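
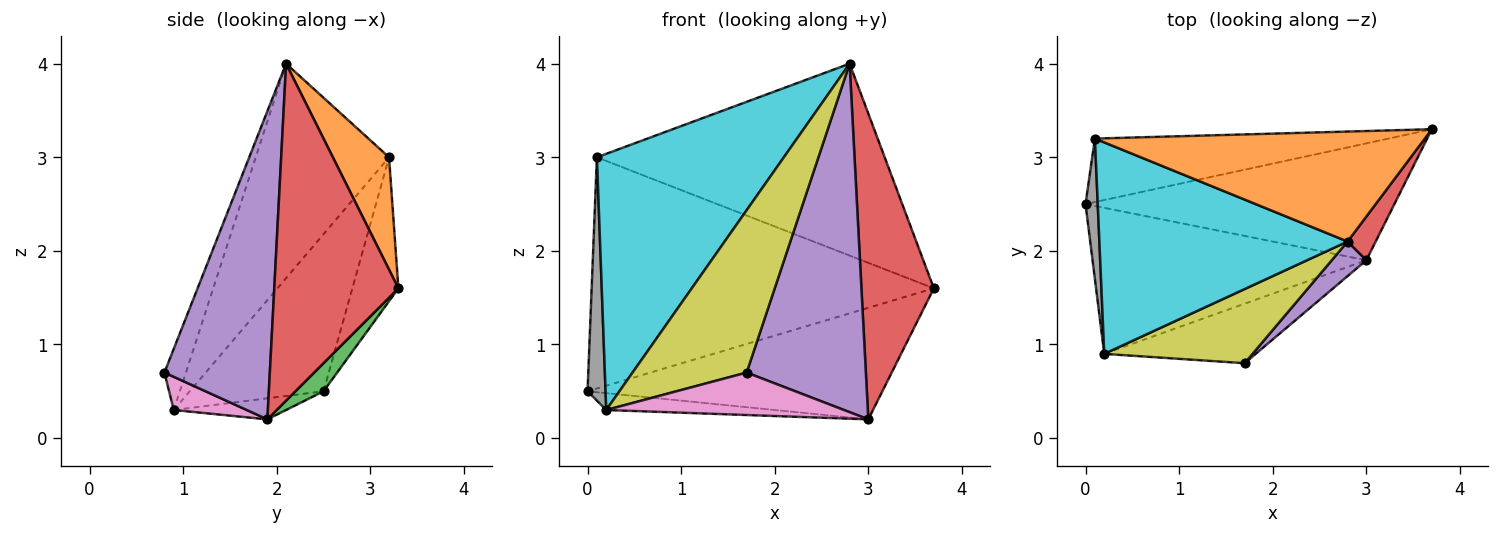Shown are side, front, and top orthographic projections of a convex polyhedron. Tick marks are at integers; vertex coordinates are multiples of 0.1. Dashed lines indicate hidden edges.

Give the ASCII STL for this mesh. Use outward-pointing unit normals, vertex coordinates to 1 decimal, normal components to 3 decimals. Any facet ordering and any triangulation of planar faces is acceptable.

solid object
 facet normal -0.129 0.956 -0.263
  outer loop
   vertex 0.1 3.2 3.0
   vertex 3.7 3.3 1.6
   vertex 0.0 2.5 0.5
  endloop
 endfacet
 facet normal 0.167 0.855 0.490
  outer loop
   vertex 0.1 3.2 3.0
   vertex 2.8 2.1 4.0
   vertex 3.7 3.3 1.6
  endloop
 endfacet
 facet normal 0.066 0.689 -0.722
  outer loop
   vertex 3.0 1.9 0.2
   vertex 0.0 2.5 0.5
   vertex 3.7 3.3 1.6
  endloop
 endfacet
 facet normal 0.862 -0.503 0.072
  outer loop
   vertex 3.0 1.9 0.2
   vertex 3.7 3.3 1.6
   vertex 2.8 2.1 4.0
  endloop
 endfacet
 facet normal 0.661 -0.747 0.074
  outer loop
   vertex 3.0 1.9 0.2
   vertex 2.8 2.1 4.0
   vertex 1.7 0.8 0.7
  endloop
 endfacet
 facet normal -0.076 0.114 -0.991
  outer loop
   vertex 0.2 0.9 0.3
   vertex 0.0 2.5 0.5
   vertex 3.0 1.9 0.2
  endloop
 endfacet
 facet normal 0.176 -0.572 -0.801
  outer loop
   vertex 0.2 0.9 0.3
   vertex 3.0 1.9 0.2
   vertex 1.7 0.8 0.7
  endloop
 endfacet
 facet normal -0.988 -0.133 0.077
  outer loop
   vertex 0.2 0.9 0.3
   vertex 0.1 3.2 3.0
   vertex 0.0 2.5 0.5
  endloop
 endfacet
 facet normal -0.169 -0.897 0.409
  outer loop
   vertex 0.2 0.9 0.3
   vertex 1.7 0.8 0.7
   vertex 2.8 2.1 4.0
  endloop
 endfacet
 facet normal -0.482 -0.676 0.558
  outer loop
   vertex 0.2 0.9 0.3
   vertex 2.8 2.1 4.0
   vertex 0.1 3.2 3.0
  endloop
 endfacet
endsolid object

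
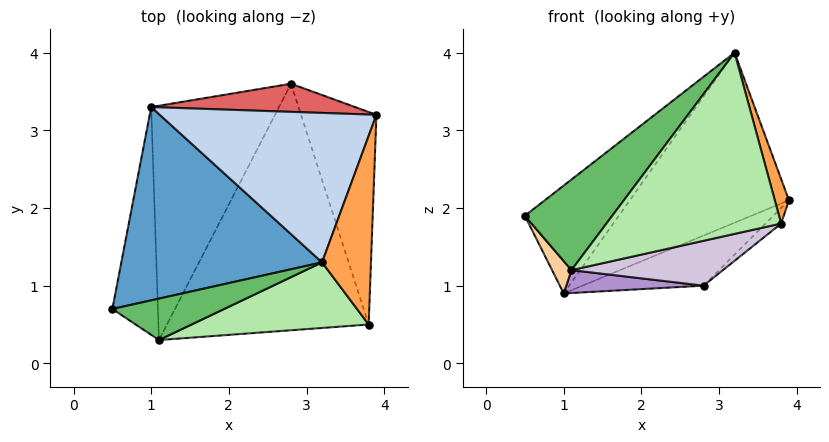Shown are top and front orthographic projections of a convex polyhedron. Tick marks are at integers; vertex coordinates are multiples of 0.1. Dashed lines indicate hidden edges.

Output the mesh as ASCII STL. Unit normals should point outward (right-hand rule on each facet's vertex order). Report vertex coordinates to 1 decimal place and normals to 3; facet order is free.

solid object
 facet normal -0.619 0.383 0.686
  outer loop
   vertex 3.2 1.3 4.0
   vertex 1.0 3.3 0.9
   vertex 0.5 0.7 1.9
  endloop
 endfacet
 facet normal -0.240 0.729 0.641
  outer loop
   vertex 3.2 1.3 4.0
   vertex 3.9 3.2 2.1
   vertex 1.0 3.3 0.9
  endloop
 endfacet
 facet normal 0.956 -0.067 0.285
  outer loop
   vertex 3.8 0.5 1.8
   vertex 3.9 3.2 2.1
   vertex 3.2 1.3 4.0
  endloop
 endfacet
 facet normal -0.781 -0.088 -0.619
  outer loop
   vertex 1.1 0.3 1.2
   vertex 0.5 0.7 1.9
   vertex 1.0 3.3 0.9
  endloop
 endfacet
 facet normal -0.120 -0.903 0.413
  outer loop
   vertex 1.1 0.3 1.2
   vertex 3.2 1.3 4.0
   vertex 0.5 0.7 1.9
  endloop
 endfacet
 facet normal -0.006 -0.940 0.340
  outer loop
   vertex 1.1 0.3 1.2
   vertex 3.8 0.5 1.8
   vertex 3.2 1.3 4.0
  endloop
 endfacet
 facet normal -0.170 0.859 0.482
  outer loop
   vertex 2.8 3.6 1.0
   vertex 1.0 3.3 0.9
   vertex 3.9 3.2 2.1
  endloop
 endfacet
 facet normal 0.715 0.051 -0.697
  outer loop
   vertex 2.8 3.6 1.0
   vertex 3.9 3.2 2.1
   vertex 3.8 0.5 1.8
  endloop
 endfacet
 facet normal 0.071 -0.097 -0.993
  outer loop
   vertex 2.8 3.6 1.0
   vertex 1.1 0.3 1.2
   vertex 1.0 3.3 0.9
  endloop
 endfacet
 facet normal 0.226 -0.174 -0.958
  outer loop
   vertex 2.8 3.6 1.0
   vertex 3.8 0.5 1.8
   vertex 1.1 0.3 1.2
  endloop
 endfacet
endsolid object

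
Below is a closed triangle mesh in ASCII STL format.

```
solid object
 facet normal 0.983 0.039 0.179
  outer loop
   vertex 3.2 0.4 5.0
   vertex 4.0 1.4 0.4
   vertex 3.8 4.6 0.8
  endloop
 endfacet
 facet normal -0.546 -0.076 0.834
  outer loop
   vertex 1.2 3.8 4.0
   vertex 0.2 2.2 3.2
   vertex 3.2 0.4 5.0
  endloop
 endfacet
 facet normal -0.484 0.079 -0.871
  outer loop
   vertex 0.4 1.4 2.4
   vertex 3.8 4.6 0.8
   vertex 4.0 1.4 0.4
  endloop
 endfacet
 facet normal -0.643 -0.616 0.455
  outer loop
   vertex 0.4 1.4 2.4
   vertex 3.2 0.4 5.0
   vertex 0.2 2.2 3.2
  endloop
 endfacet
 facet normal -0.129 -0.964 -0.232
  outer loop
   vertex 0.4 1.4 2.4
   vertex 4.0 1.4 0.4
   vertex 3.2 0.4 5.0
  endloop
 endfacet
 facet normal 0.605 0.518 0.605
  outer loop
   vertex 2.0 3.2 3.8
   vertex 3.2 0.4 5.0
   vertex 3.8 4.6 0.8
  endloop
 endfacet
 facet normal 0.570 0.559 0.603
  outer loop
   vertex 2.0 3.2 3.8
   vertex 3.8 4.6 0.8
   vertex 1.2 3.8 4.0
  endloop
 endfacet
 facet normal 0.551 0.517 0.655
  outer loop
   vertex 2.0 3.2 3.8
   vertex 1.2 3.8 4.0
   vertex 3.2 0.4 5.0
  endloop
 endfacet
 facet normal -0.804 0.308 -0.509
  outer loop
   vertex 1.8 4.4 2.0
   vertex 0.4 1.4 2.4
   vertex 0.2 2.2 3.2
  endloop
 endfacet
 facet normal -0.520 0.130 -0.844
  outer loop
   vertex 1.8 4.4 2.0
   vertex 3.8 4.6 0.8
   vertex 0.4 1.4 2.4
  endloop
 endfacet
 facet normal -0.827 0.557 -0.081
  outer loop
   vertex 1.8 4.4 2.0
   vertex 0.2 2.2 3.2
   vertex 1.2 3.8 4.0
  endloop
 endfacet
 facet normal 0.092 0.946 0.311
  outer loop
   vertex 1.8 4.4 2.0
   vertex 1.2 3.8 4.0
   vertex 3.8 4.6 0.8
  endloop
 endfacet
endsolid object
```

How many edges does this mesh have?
18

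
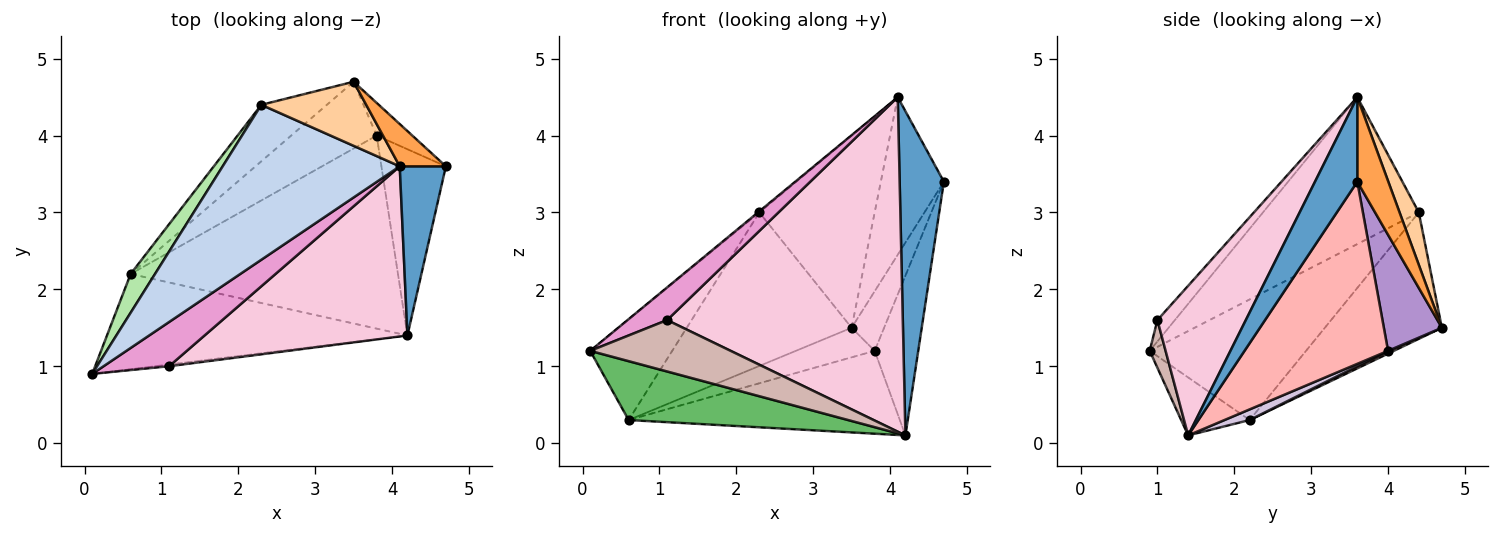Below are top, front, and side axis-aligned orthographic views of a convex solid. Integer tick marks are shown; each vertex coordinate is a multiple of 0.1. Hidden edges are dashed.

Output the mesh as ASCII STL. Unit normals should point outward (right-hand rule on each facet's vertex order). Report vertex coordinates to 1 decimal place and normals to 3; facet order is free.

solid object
 facet normal 0.647 -0.676 0.353
  outer loop
   vertex 4.1 3.6 4.5
   vertex 4.2 1.4 0.1
   vertex 4.7 3.6 3.4
  endloop
 endfacet
 facet normal -0.639 0.006 0.769
  outer loop
   vertex 4.1 3.6 4.5
   vertex 2.3 4.4 3.0
   vertex 0.1 0.9 1.2
  endloop
 endfacet
 facet normal 0.429 0.872 0.234
  outer loop
   vertex 4.1 3.6 4.5
   vertex 4.7 3.6 3.4
   vertex 3.5 4.7 1.5
  endloop
 endfacet
 facet normal 0.156 0.937 0.312
  outer loop
   vertex 4.1 3.6 4.5
   vertex 3.5 4.7 1.5
   vertex 2.3 4.4 3.0
  endloop
 endfacet
 facet normal -0.162 -0.519 -0.839
  outer loop
   vertex 0.6 2.2 0.3
   vertex 4.2 1.4 0.1
   vertex 0.1 0.9 1.2
  endloop
 endfacet
 facet normal -0.872 0.457 0.176
  outer loop
   vertex 0.6 2.2 0.3
   vertex 0.1 0.9 1.2
   vertex 2.3 4.4 3.0
  endloop
 endfacet
 facet normal -0.554 0.781 -0.287
  outer loop
   vertex 0.6 2.2 0.3
   vertex 2.3 4.4 3.0
   vertex 3.5 4.7 1.5
  endloop
 endfacet
 facet normal 0.906 0.275 -0.321
  outer loop
   vertex 3.8 4.0 1.2
   vertex 4.7 3.6 3.4
   vertex 4.2 1.4 0.1
  endloop
 endfacet
 facet normal 0.843 0.472 -0.259
  outer loop
   vertex 3.8 4.0 1.2
   vertex 3.5 4.7 1.5
   vertex 4.7 3.6 3.4
  endloop
 endfacet
 facet normal 0.037 0.394 -0.918
  outer loop
   vertex 3.8 4.0 1.2
   vertex 4.2 1.4 0.1
   vertex 0.6 2.2 0.3
  endloop
 endfacet
 facet normal 0.030 0.404 -0.914
  outer loop
   vertex 3.8 4.0 1.2
   vertex 0.6 2.2 0.3
   vertex 3.5 4.7 1.5
  endloop
 endfacet
 facet normal 0.112 -0.993 -0.033
  outer loop
   vertex 1.1 1.0 1.6
   vertex 0.1 0.9 1.2
   vertex 4.2 1.4 0.1
  endloop
 endfacet
 facet normal -0.254 -0.575 0.778
  outer loop
   vertex 1.1 1.0 1.6
   vertex 4.1 3.6 4.5
   vertex 0.1 0.9 1.2
  endloop
 endfacet
 facet normal 0.317 -0.845 0.430
  outer loop
   vertex 1.1 1.0 1.6
   vertex 4.2 1.4 0.1
   vertex 4.1 3.6 4.5
  endloop
 endfacet
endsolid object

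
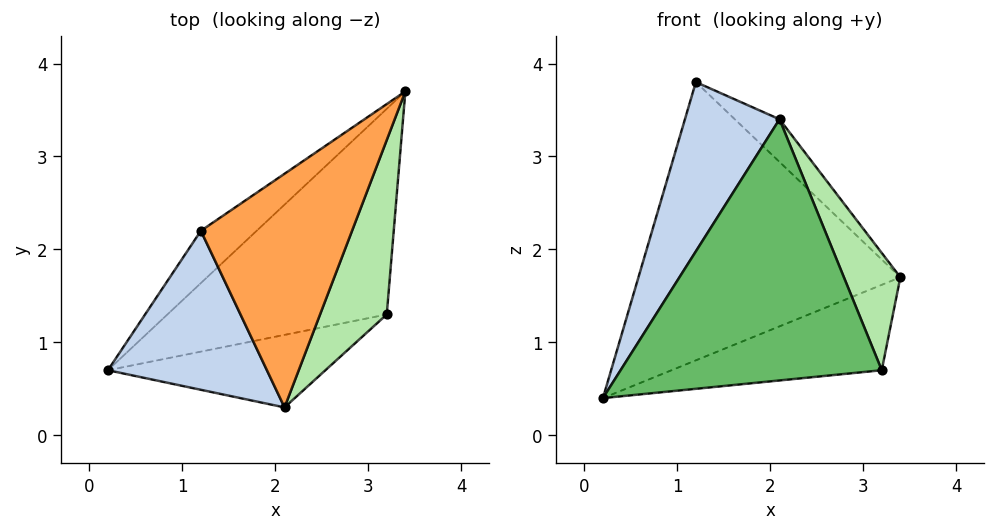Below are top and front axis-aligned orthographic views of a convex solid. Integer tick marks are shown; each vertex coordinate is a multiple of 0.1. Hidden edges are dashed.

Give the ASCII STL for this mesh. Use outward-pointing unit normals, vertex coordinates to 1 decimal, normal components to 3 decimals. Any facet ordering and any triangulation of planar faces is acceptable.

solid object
 facet normal -0.646 0.750 -0.141
  outer loop
   vertex 1.2 2.2 3.8
   vertex 3.4 3.7 1.7
   vertex 0.2 0.7 0.4
  endloop
 endfacet
 facet normal -0.777 -0.459 0.431
  outer loop
   vertex 1.2 2.2 3.8
   vertex 0.2 0.7 0.4
   vertex 2.1 0.3 3.4
  endloop
 endfacet
 facet normal 0.632 0.139 0.762
  outer loop
   vertex 1.2 2.2 3.8
   vertex 2.1 0.3 3.4
   vertex 3.4 3.7 1.7
  endloop
 endfacet
 facet normal 0.016 0.383 -0.923
  outer loop
   vertex 3.2 1.3 0.7
   vertex 0.2 0.7 0.4
   vertex 3.4 3.7 1.7
  endloop
 endfacet
 facet normal 0.214 -0.941 -0.261
  outer loop
   vertex 3.2 1.3 0.7
   vertex 2.1 0.3 3.4
   vertex 0.2 0.7 0.4
  endloop
 endfacet
 facet normal 0.931 -0.204 0.304
  outer loop
   vertex 3.2 1.3 0.7
   vertex 3.4 3.7 1.7
   vertex 2.1 0.3 3.4
  endloop
 endfacet
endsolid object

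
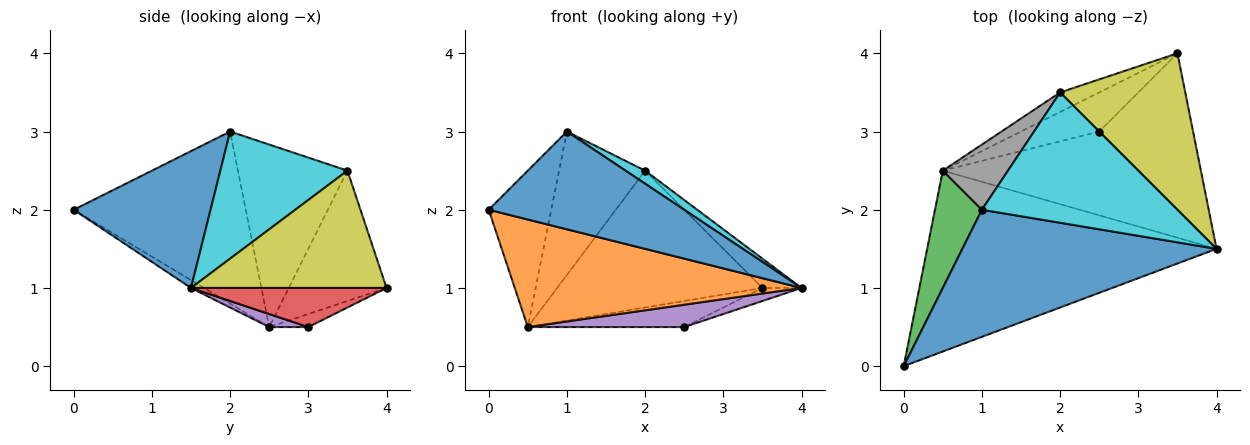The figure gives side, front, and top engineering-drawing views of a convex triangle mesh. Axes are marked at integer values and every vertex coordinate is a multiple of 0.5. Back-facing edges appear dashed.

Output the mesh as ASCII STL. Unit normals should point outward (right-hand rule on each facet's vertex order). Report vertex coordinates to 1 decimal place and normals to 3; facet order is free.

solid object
 facet normal 0.393 -0.561 0.729
  outer loop
   vertex 1.0 2.0 3.0
   vertex 0.0 0.0 2.0
   vertex 4.0 1.5 1.0
  endloop
 endfacet
 facet normal -0.023 -0.511 -0.859
  outer loop
   vertex 0.5 2.5 0.5
   vertex 4.0 1.5 1.0
   vertex 0.0 0.0 2.0
  endloop
 endfacet
 facet normal -0.910 0.331 0.248
  outer loop
   vertex 0.5 2.5 0.5
   vertex 0.0 0.0 2.0
   vertex 1.0 2.0 3.0
  endloop
 endfacet
 facet normal 0.383 0.077 -0.920
  outer loop
   vertex 2.5 3.0 0.5
   vertex 3.5 4.0 1.0
   vertex 4.0 1.5 1.0
  endloop
 endfacet
 facet normal 0.064 -0.257 -0.964
  outer loop
   vertex 2.5 3.0 0.5
   vertex 4.0 1.5 1.0
   vertex 0.5 2.5 0.5
  endloop
 endfacet
 facet normal -0.137 0.549 -0.824
  outer loop
   vertex 2.5 3.0 0.5
   vertex 0.5 2.5 0.5
   vertex 3.5 4.0 1.0
  endloop
 endfacet
 facet normal -0.426 0.895 -0.128
  outer loop
   vertex 2.0 3.5 2.5
   vertex 3.5 4.0 1.0
   vertex 0.5 2.5 0.5
  endloop
 endfacet
 facet normal -0.757 0.595 0.270
  outer loop
   vertex 2.0 3.5 2.5
   vertex 0.5 2.5 0.5
   vertex 1.0 2.0 3.0
  endloop
 endfacet
 facet normal 0.678 0.136 0.723
  outer loop
   vertex 2.0 3.5 2.5
   vertex 4.0 1.5 1.0
   vertex 3.5 4.0 1.0
  endloop
 endfacet
 facet normal 0.543 -0.084 0.836
  outer loop
   vertex 2.0 3.5 2.5
   vertex 1.0 2.0 3.0
   vertex 4.0 1.5 1.0
  endloop
 endfacet
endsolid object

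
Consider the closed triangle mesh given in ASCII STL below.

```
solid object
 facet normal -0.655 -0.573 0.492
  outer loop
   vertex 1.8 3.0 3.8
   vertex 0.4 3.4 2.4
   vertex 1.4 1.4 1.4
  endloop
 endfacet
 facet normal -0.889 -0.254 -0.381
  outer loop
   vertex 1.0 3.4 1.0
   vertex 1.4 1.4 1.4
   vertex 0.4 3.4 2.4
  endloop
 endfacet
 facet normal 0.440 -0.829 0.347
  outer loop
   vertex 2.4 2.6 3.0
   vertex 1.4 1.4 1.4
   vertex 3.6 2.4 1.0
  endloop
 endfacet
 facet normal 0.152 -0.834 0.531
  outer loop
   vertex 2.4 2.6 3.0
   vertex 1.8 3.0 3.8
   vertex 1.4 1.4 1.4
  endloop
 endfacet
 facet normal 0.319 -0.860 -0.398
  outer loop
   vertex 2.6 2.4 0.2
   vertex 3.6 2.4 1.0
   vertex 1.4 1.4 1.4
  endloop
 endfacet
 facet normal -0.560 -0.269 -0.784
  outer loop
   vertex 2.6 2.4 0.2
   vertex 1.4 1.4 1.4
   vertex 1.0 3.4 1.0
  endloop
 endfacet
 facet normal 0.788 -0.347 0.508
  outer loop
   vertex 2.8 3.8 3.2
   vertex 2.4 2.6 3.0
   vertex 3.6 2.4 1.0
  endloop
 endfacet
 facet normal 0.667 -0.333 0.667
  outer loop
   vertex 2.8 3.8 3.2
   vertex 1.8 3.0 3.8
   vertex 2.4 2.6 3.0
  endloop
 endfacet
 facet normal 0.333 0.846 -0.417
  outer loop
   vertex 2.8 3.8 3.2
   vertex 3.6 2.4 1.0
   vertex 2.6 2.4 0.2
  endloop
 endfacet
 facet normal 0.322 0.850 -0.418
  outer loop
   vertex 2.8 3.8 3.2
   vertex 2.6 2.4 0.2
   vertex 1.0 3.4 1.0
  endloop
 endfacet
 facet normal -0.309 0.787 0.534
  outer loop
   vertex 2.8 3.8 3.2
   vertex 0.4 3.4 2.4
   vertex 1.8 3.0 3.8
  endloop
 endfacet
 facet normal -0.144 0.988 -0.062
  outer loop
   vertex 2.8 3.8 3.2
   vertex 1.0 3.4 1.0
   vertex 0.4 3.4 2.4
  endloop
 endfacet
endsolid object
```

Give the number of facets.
12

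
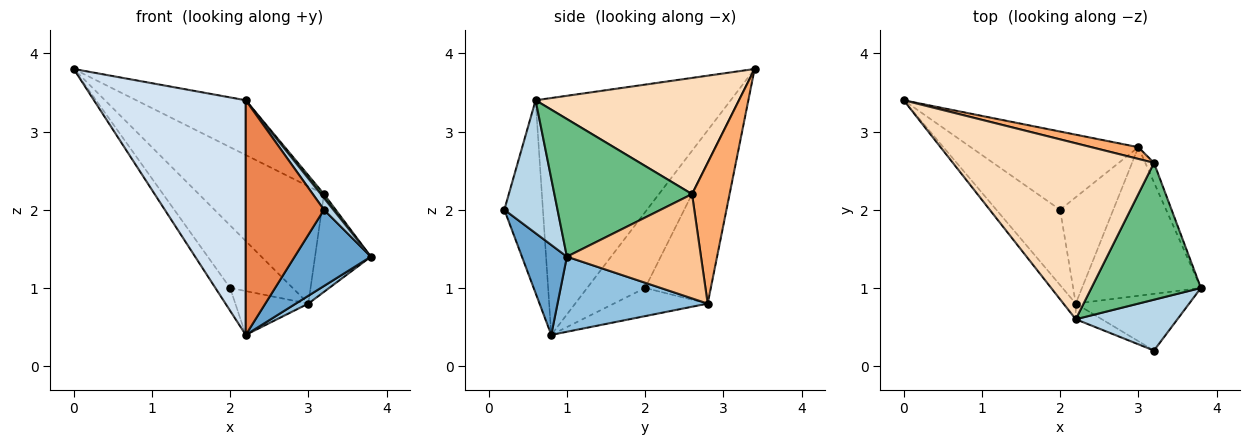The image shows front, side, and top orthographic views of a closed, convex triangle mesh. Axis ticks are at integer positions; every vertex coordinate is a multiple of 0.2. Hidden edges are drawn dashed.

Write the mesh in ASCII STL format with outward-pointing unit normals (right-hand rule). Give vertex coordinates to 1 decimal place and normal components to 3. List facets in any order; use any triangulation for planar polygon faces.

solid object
 facet normal 0.428 -0.725 -0.539
  outer loop
   vertex 3.2 0.2 2.0
   vertex 2.2 0.8 0.4
   vertex 3.8 1.0 1.4
  endloop
 endfacet
 facet normal 0.533 -0.044 -0.845
  outer loop
   vertex 3.0 2.8 0.8
   vertex 3.8 1.0 1.4
   vertex 2.2 0.8 0.4
  endloop
 endfacet
 facet normal 0.787 -0.139 0.602
  outer loop
   vertex 2.2 0.6 3.4
   vertex 3.2 0.2 2.0
   vertex 3.8 1.0 1.4
  endloop
 endfacet
 facet normal -0.788 -0.614 -0.041
  outer loop
   vertex 2.2 0.6 3.4
   vertex 0.0 3.4 3.8
   vertex 2.2 0.8 0.4
  endloop
 endfacet
 facet normal -0.442 -0.895 -0.060
  outer loop
   vertex 2.2 0.6 3.4
   vertex 2.2 0.8 0.4
   vertex 3.2 0.2 2.0
  endloop
 endfacet
 facet normal 0.286 0.953 0.095
  outer loop
   vertex 3.2 2.6 2.2
   vertex 3.0 2.8 0.8
   vertex 0.0 3.4 3.8
  endloop
 endfacet
 facet normal 0.920 0.383 -0.077
  outer loop
   vertex 3.2 2.6 2.2
   vertex 3.8 1.0 1.4
   vertex 3.0 2.8 0.8
  endloop
 endfacet
 facet normal 0.483 0.260 0.836
  outer loop
   vertex 3.2 2.6 2.2
   vertex 0.0 3.4 3.8
   vertex 2.2 0.6 3.4
  endloop
 endfacet
 facet normal 0.782 -0.018 0.622
  outer loop
   vertex 3.2 2.6 2.2
   vertex 2.2 0.6 3.4
   vertex 3.8 1.0 1.4
  endloop
 endfacet
 facet normal -0.751 0.191 -0.632
  outer loop
   vertex 2.0 2.0 1.0
   vertex 2.2 0.8 0.4
   vertex 0.0 3.4 3.8
  endloop
 endfacet
 facet normal -0.548 0.522 -0.653
  outer loop
   vertex 2.0 2.0 1.0
   vertex 0.0 3.4 3.8
   vertex 3.0 2.8 0.8
  endloop
 endfacet
 facet normal -0.440 0.342 -0.831
  outer loop
   vertex 2.0 2.0 1.0
   vertex 3.0 2.8 0.8
   vertex 2.2 0.8 0.4
  endloop
 endfacet
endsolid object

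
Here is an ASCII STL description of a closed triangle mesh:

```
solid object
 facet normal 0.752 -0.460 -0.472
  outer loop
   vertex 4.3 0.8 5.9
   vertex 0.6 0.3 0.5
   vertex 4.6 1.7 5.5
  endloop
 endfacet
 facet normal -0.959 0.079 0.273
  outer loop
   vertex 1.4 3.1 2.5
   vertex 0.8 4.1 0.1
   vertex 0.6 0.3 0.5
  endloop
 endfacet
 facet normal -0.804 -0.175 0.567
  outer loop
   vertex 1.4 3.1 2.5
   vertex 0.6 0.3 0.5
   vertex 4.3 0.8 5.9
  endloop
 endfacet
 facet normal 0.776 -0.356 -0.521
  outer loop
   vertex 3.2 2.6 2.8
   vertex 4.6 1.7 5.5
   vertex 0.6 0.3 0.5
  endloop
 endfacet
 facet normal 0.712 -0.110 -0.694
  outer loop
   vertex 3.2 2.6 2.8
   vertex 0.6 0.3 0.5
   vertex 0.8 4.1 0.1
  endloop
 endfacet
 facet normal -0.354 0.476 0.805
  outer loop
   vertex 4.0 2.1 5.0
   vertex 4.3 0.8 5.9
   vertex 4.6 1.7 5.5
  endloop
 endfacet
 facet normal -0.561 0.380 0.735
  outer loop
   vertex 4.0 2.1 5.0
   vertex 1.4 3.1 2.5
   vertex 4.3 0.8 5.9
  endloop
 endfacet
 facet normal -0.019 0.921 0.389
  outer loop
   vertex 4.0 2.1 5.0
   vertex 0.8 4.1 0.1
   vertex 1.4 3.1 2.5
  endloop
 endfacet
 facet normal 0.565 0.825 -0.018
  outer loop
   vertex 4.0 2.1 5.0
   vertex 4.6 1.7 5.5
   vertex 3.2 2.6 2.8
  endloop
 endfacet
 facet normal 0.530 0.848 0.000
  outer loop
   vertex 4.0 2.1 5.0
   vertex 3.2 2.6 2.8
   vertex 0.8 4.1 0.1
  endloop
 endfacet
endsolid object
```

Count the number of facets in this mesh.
10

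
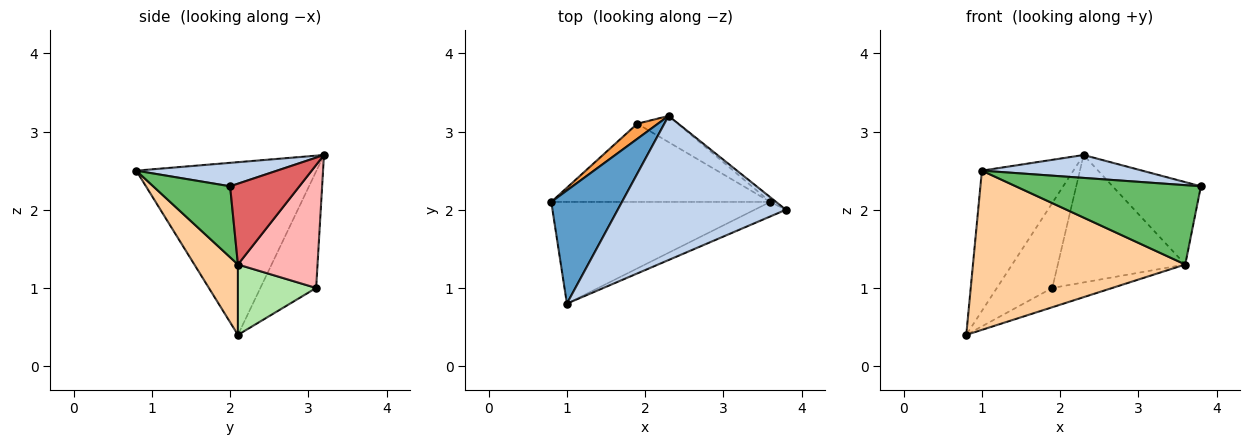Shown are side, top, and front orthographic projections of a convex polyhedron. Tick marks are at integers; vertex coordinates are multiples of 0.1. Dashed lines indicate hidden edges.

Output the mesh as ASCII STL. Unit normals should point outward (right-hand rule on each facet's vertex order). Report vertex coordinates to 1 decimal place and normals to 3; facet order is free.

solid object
 facet normal -0.838 0.425 0.343
  outer loop
   vertex 2.3 3.2 2.7
   vertex 0.8 2.1 0.4
   vertex 1.0 0.8 2.5
  endloop
 endfacet
 facet normal 0.137 -0.155 0.978
  outer loop
   vertex 2.3 3.2 2.7
   vertex 1.0 0.8 2.5
   vertex 3.8 2.0 2.3
  endloop
 endfacet
 facet normal -0.704 0.699 0.124
  outer loop
   vertex 1.9 3.1 1.0
   vertex 0.8 2.1 0.4
   vertex 2.3 3.2 2.7
  endloop
 endfacet
 facet normal 0.170 -0.830 -0.530
  outer loop
   vertex 3.6 2.1 1.3
   vertex 1.0 0.8 2.5
   vertex 0.8 2.1 0.4
  endloop
 endfacet
 facet normal 0.378 -0.911 -0.167
  outer loop
   vertex 3.6 2.1 1.3
   vertex 3.8 2.0 2.3
   vertex 1.0 0.8 2.5
  endloop
 endfacet
 facet normal 0.298 0.228 -0.927
  outer loop
   vertex 3.6 2.1 1.3
   vertex 0.8 2.1 0.4
   vertex 1.9 3.1 1.0
  endloop
 endfacet
 facet normal 0.617 0.786 -0.045
  outer loop
   vertex 3.6 2.1 1.3
   vertex 2.3 3.2 2.7
   vertex 3.8 2.0 2.3
  endloop
 endfacet
 facet normal 0.522 0.836 -0.172
  outer loop
   vertex 3.6 2.1 1.3
   vertex 1.9 3.1 1.0
   vertex 2.3 3.2 2.7
  endloop
 endfacet
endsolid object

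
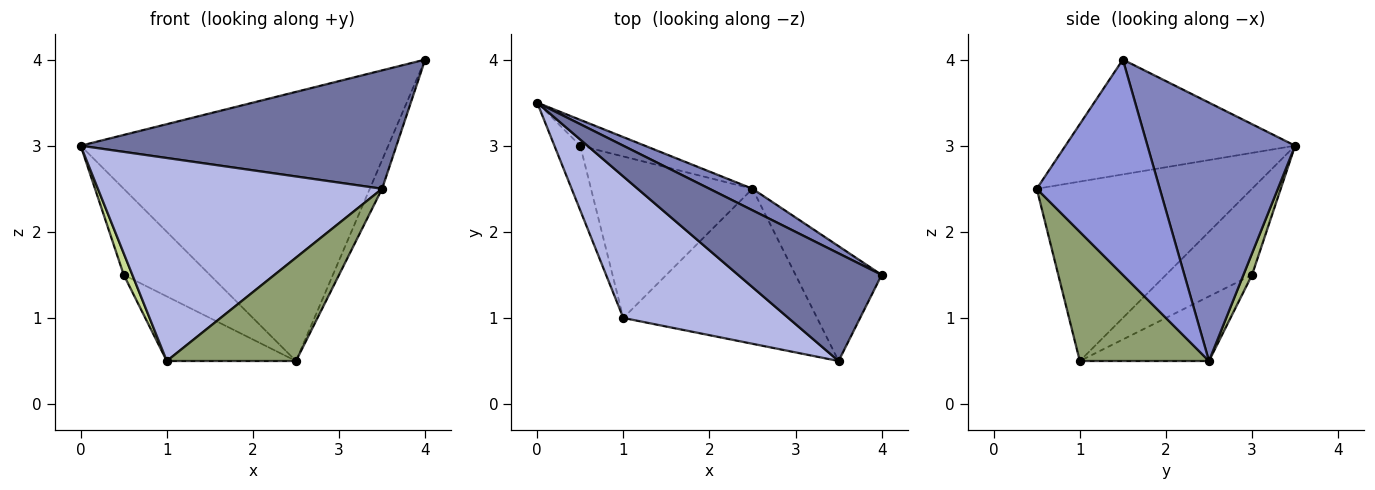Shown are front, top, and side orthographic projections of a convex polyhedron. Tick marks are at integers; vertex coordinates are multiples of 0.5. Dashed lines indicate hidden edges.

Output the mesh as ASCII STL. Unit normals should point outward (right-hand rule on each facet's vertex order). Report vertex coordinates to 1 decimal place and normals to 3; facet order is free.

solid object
 facet normal -0.474 -0.652 0.592
  outer loop
   vertex 3.5 0.5 2.5
   vertex 4.0 1.5 4.0
   vertex 0.0 3.5 3.0
  endloop
 endfacet
 facet normal 0.432 0.899 0.072
  outer loop
   vertex 2.5 2.5 0.5
   vertex 0.0 3.5 3.0
   vertex 4.0 1.5 4.0
  endloop
 endfacet
 facet normal 0.925 0.092 -0.370
  outer loop
   vertex 2.5 2.5 0.5
   vertex 4.0 1.5 4.0
   vertex 3.5 0.5 2.5
  endloop
 endfacet
 facet normal -0.528 -0.697 0.486
  outer loop
   vertex 1.0 1.0 0.5
   vertex 3.5 0.5 2.5
   vertex 0.0 3.5 3.0
  endloop
 endfacet
 facet normal 0.485 -0.485 -0.728
  outer loop
   vertex 1.0 1.0 0.5
   vertex 2.5 2.5 0.5
   vertex 3.5 0.5 2.5
  endloop
 endfacet
 facet normal 0.095 0.953 -0.286
  outer loop
   vertex 0.5 3.0 1.5
   vertex 0.0 3.5 3.0
   vertex 2.5 2.5 0.5
  endloop
 endfacet
 facet normal -0.953 -0.095 -0.286
  outer loop
   vertex 0.5 3.0 1.5
   vertex 1.0 1.0 0.5
   vertex 0.0 3.5 3.0
  endloop
 endfacet
 facet normal -0.348 0.348 -0.870
  outer loop
   vertex 0.5 3.0 1.5
   vertex 2.5 2.5 0.5
   vertex 1.0 1.0 0.5
  endloop
 endfacet
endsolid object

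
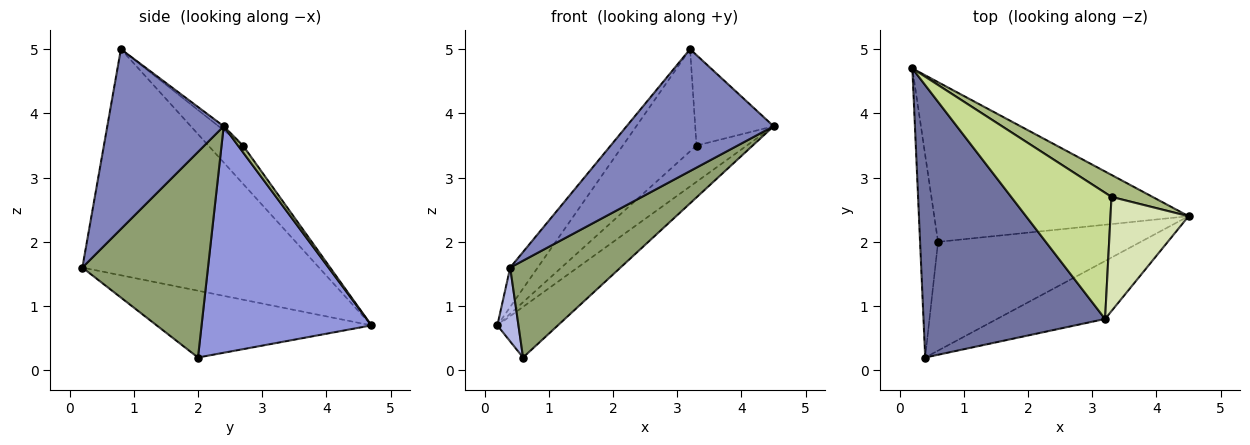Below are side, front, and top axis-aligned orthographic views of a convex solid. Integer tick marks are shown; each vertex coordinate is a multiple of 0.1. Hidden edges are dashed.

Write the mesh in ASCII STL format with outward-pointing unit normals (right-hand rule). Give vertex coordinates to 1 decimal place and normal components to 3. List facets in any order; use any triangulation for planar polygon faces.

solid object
 facet normal -0.777 0.090 0.624
  outer loop
   vertex 3.2 0.8 5.0
   vertex 0.2 4.7 0.7
   vertex 0.4 0.2 1.6
  endloop
 endfacet
 facet normal 0.582 -0.735 -0.349
  outer loop
   vertex 3.2 0.8 5.0
   vertex 0.4 0.2 1.6
   vertex 4.5 2.4 3.8
  endloop
 endfacet
 facet normal 0.647 0.230 -0.727
  outer loop
   vertex 0.6 2.0 0.2
   vertex 0.2 4.7 0.7
   vertex 4.5 2.4 3.8
  endloop
 endfacet
 facet normal -0.961 -0.094 -0.259
  outer loop
   vertex 0.6 2.0 0.2
   vertex 0.4 0.2 1.6
   vertex 0.2 4.7 0.7
  endloop
 endfacet
 facet normal 0.604 -0.530 -0.595
  outer loop
   vertex 0.6 2.0 0.2
   vertex 4.5 2.4 3.8
   vertex 0.4 0.2 1.6
  endloop
 endfacet
 facet normal 0.084 0.853 0.516
  outer loop
   vertex 3.3 2.7 3.5
   vertex 4.5 2.4 3.8
   vertex 0.2 4.7 0.7
  endloop
 endfacet
 facet normal -0.284 0.603 0.745
  outer loop
   vertex 3.3 2.7 3.5
   vertex 0.2 4.7 0.7
   vertex 3.2 0.8 5.0
  endloop
 endfacet
 facet normal -0.041 0.620 0.783
  outer loop
   vertex 3.3 2.7 3.5
   vertex 3.2 0.8 5.0
   vertex 4.5 2.4 3.8
  endloop
 endfacet
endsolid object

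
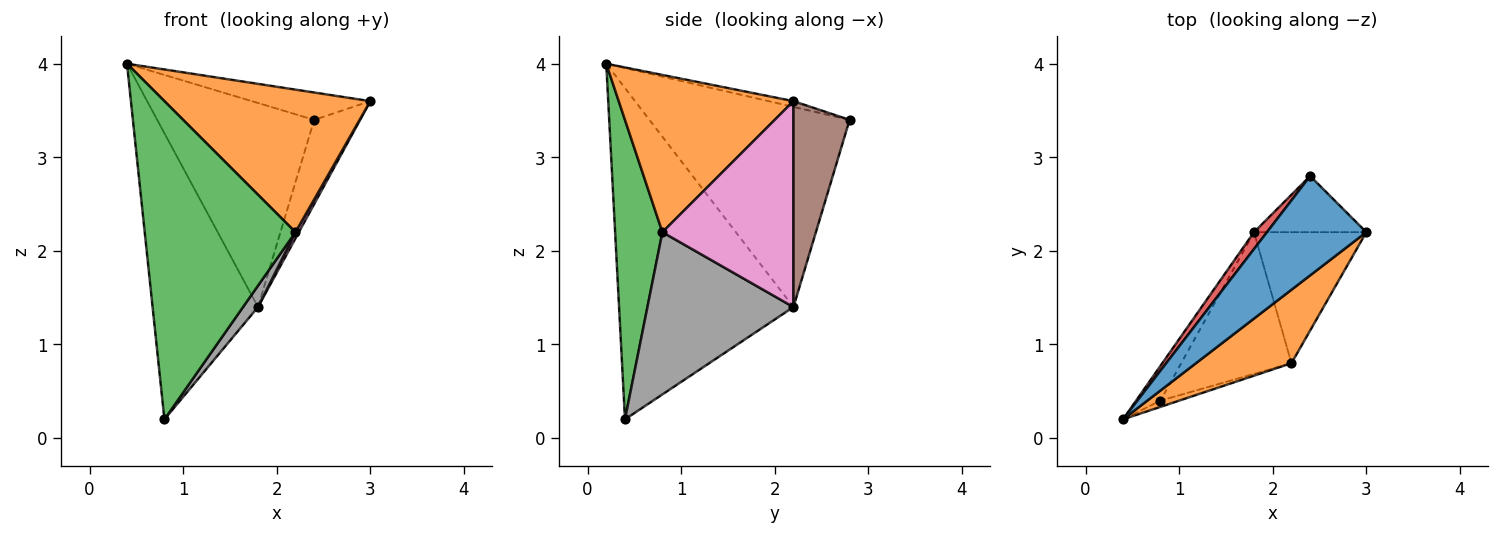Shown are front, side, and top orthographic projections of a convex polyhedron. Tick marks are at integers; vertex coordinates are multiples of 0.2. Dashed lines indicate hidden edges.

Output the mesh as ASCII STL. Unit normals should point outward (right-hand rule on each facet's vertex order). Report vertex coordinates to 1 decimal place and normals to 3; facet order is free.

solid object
 facet normal -0.056 0.265 0.963
  outer loop
   vertex 2.4 2.8 3.4
   vertex 0.4 0.2 4.0
   vertex 3.0 2.2 3.6
  endloop
 endfacet
 facet normal 0.602 -0.710 0.366
  outer loop
   vertex 2.2 0.8 2.2
   vertex 3.0 2.2 3.6
   vertex 0.4 0.2 4.0
  endloop
 endfacet
 facet normal 0.299 -0.954 -0.019
  outer loop
   vertex 2.2 0.8 2.2
   vertex 0.4 0.2 4.0
   vertex 0.8 0.4 0.2
  endloop
 endfacet
 facet normal -0.786 0.616 0.051
  outer loop
   vertex 1.8 2.2 1.4
   vertex 0.4 0.2 4.0
   vertex 2.4 2.8 3.4
  endloop
 endfacet
 facet normal -0.854 0.516 -0.063
  outer loop
   vertex 1.8 2.2 1.4
   vertex 0.8 0.4 0.2
   vertex 0.4 0.2 4.0
  endloop
 endfacet
 facet normal 0.713 0.583 -0.389
  outer loop
   vertex 1.8 2.2 1.4
   vertex 2.4 2.8 3.4
   vertex 3.0 2.2 3.6
  endloop
 endfacet
 facet normal 0.878 -0.023 -0.479
  outer loop
   vertex 1.8 2.2 1.4
   vertex 3.0 2.2 3.6
   vertex 2.2 0.8 2.2
  endloop
 endfacet
 facet normal 0.824 -0.085 -0.560
  outer loop
   vertex 1.8 2.2 1.4
   vertex 2.2 0.8 2.2
   vertex 0.8 0.4 0.2
  endloop
 endfacet
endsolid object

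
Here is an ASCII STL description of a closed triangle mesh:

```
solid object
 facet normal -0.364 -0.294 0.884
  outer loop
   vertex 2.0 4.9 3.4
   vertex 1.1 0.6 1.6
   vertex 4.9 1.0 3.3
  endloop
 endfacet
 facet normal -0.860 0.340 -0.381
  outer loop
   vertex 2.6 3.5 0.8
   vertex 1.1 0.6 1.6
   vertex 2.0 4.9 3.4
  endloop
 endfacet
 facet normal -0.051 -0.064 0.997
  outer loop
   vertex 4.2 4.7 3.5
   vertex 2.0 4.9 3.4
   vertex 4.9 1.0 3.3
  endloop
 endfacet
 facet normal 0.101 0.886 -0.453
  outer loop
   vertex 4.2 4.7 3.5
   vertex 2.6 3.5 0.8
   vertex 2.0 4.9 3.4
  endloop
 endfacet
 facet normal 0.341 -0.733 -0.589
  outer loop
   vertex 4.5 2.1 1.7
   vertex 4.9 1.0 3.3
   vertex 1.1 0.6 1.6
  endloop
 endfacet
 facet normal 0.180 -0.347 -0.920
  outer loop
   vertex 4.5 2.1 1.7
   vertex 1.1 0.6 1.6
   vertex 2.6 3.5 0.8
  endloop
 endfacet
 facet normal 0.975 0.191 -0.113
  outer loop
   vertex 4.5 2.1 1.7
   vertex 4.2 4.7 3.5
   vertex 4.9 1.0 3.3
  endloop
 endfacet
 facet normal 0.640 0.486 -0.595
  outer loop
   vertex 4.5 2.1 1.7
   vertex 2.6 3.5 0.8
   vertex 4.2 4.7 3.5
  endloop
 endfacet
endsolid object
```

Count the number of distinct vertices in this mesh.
6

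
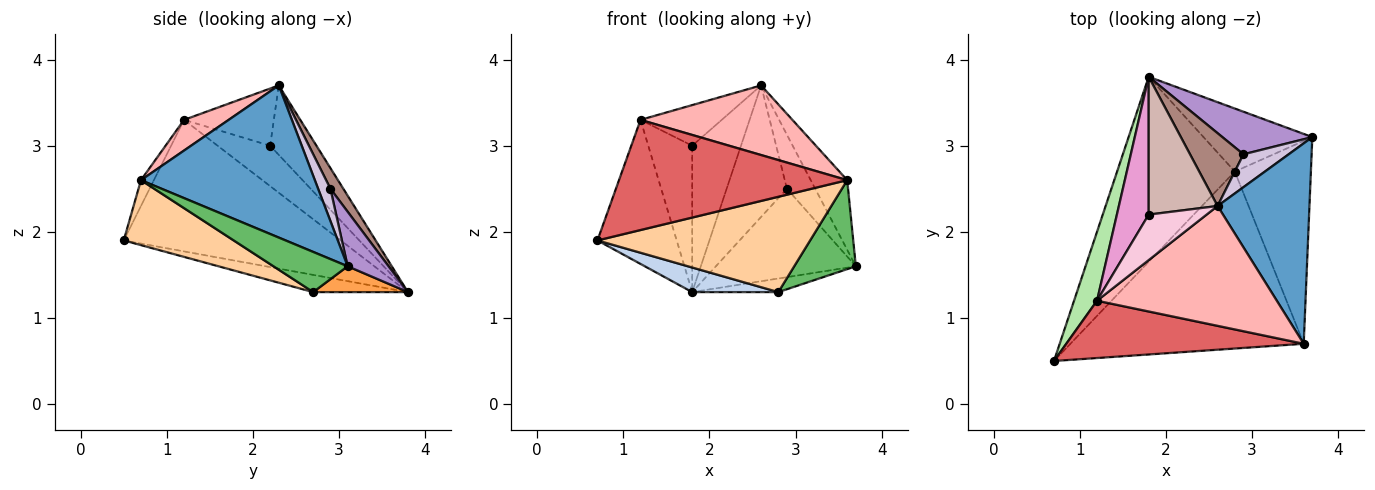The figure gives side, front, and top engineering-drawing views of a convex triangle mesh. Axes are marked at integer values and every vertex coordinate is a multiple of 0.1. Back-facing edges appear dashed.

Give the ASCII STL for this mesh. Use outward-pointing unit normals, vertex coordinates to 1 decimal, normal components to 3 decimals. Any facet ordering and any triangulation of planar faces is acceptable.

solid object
 facet normal 0.843 0.177 0.509
  outer loop
   vertex 3.6 0.7 2.6
   vertex 3.7 3.1 1.6
   vertex 2.6 2.3 3.7
  endloop
 endfacet
 facet normal -0.144 -0.131 -0.981
  outer loop
   vertex 2.8 2.7 1.3
   vertex 0.7 0.5 1.9
   vertex 1.8 3.8 1.3
  endloop
 endfacet
 facet normal 0.226 0.206 -0.952
  outer loop
   vertex 2.8 2.7 1.3
   vertex 1.8 3.8 1.3
   vertex 3.7 3.1 1.6
  endloop
 endfacet
 facet normal 0.238 -0.461 -0.855
  outer loop
   vertex 2.8 2.7 1.3
   vertex 3.6 0.7 2.6
   vertex 0.7 0.5 1.9
  endloop
 endfacet
 facet normal 0.436 -0.362 -0.824
  outer loop
   vertex 2.8 2.7 1.3
   vertex 3.7 3.1 1.6
   vertex 3.6 0.7 2.6
  endloop
 endfacet
 facet normal -0.927 0.338 0.162
  outer loop
   vertex 1.2 1.2 3.3
   vertex 1.8 3.8 1.3
   vertex 0.7 0.5 1.9
  endloop
 endfacet
 facet normal -0.050 -0.886 0.461
  outer loop
   vertex 1.2 1.2 3.3
   vertex 0.7 0.5 1.9
   vertex 3.6 0.7 2.6
  endloop
 endfacet
 facet normal 0.146 -0.497 0.855
  outer loop
   vertex 1.2 1.2 3.3
   vertex 3.6 0.7 2.6
   vertex 2.6 2.3 3.7
  endloop
 endfacet
 facet normal 0.255 0.871 0.420
  outer loop
   vertex 2.9 2.9 2.5
   vertex 3.7 3.1 1.6
   vertex 1.8 3.8 1.3
  endloop
 endfacet
 facet normal 0.348 0.801 0.487
  outer loop
   vertex 2.9 2.9 2.5
   vertex 2.6 2.3 3.7
   vertex 3.7 3.1 1.6
  endloop
 endfacet
 facet normal 0.184 0.860 0.476
  outer loop
   vertex 2.9 2.9 2.5
   vertex 1.8 3.8 1.3
   vertex 2.6 2.3 3.7
  endloop
 endfacet
 facet normal -0.568 0.599 0.564
  outer loop
   vertex 1.8 2.2 3.0
   vertex 2.6 2.3 3.7
   vertex 1.8 3.8 1.3
  endloop
 endfacet
 facet normal -0.657 0.549 0.517
  outer loop
   vertex 1.8 2.2 3.0
   vertex 1.8 3.8 1.3
   vertex 1.2 1.2 3.3
  endloop
 endfacet
 facet normal -0.593 0.536 0.601
  outer loop
   vertex 1.8 2.2 3.0
   vertex 1.2 1.2 3.3
   vertex 2.6 2.3 3.7
  endloop
 endfacet
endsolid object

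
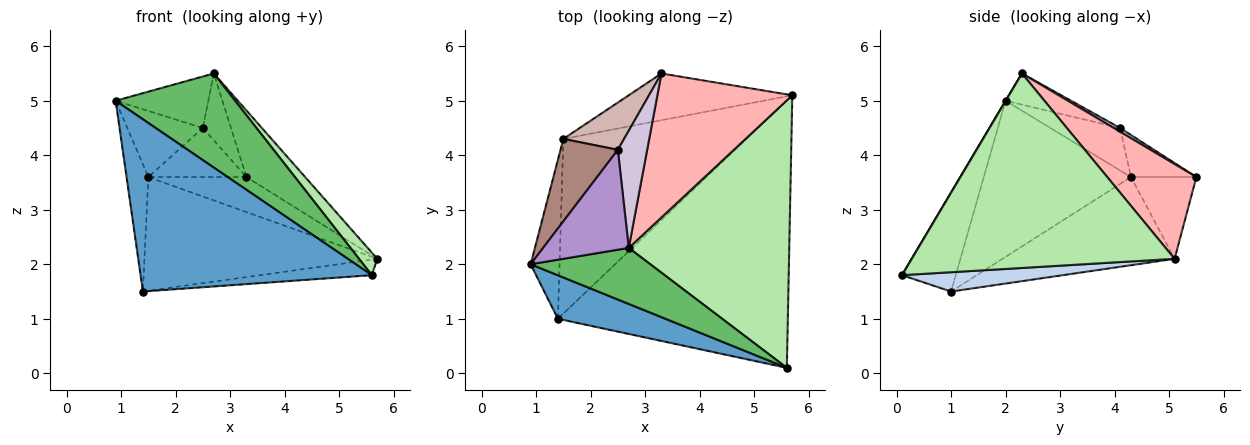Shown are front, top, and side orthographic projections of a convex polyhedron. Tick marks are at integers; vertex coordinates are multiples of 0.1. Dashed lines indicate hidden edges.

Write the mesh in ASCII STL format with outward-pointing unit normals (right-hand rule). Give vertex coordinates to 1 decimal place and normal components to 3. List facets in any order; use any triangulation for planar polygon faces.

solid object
 facet normal -0.220 -0.946 0.239
  outer loop
   vertex 1.4 1.0 1.5
   vertex 5.6 0.1 1.8
   vertex 0.9 2.0 5.0
  endloop
 endfacet
 facet normal 0.083 0.058 -0.995
  outer loop
   vertex 1.4 1.0 1.5
   vertex 5.7 5.1 2.1
   vertex 5.6 0.1 1.8
  endloop
 endfacet
 facet normal -0.973 0.144 -0.180
  outer loop
   vertex 1.5 4.3 3.6
   vertex 1.4 1.0 1.5
   vertex 0.9 2.0 5.0
  endloop
 endfacet
 facet normal -0.374 0.506 -0.777
  outer loop
   vertex 1.5 4.3 3.6
   vertex 5.7 5.1 2.1
   vertex 1.4 1.0 1.5
  endloop
 endfacet
 facet normal 0.001 -0.859 0.512
  outer loop
   vertex 2.7 2.3 5.5
   vertex 0.9 2.0 5.0
   vertex 5.6 0.1 1.8
  endloop
 endfacet
 facet normal 0.770 -0.054 0.636
  outer loop
   vertex 2.7 2.3 5.5
   vertex 5.6 0.1 1.8
   vertex 5.7 5.1 2.1
  endloop
 endfacet
 facet normal -0.371 0.557 -0.743
  outer loop
   vertex 3.3 5.5 3.6
   vertex 5.7 5.1 2.1
   vertex 1.5 4.3 3.6
  endloop
 endfacet
 facet normal 0.537 0.354 0.766
  outer loop
   vertex 3.3 5.5 3.6
   vertex 2.7 2.3 5.5
   vertex 5.7 5.1 2.1
  endloop
 endfacet
 facet normal -0.308 0.436 0.846
  outer loop
   vertex 2.5 4.1 4.5
   vertex 0.9 2.0 5.0
   vertex 2.7 2.3 5.5
  endloop
 endfacet
 facet normal 0.110 0.492 0.864
  outer loop
   vertex 2.5 4.1 4.5
   vertex 2.7 2.3 5.5
   vertex 3.3 5.5 3.6
  endloop
 endfacet
 facet normal -0.500 0.542 0.676
  outer loop
   vertex 2.5 4.1 4.5
   vertex 1.5 4.3 3.6
   vertex 0.9 2.0 5.0
  endloop
 endfacet
 facet normal -0.433 0.649 0.625
  outer loop
   vertex 2.5 4.1 4.5
   vertex 3.3 5.5 3.6
   vertex 1.5 4.3 3.6
  endloop
 endfacet
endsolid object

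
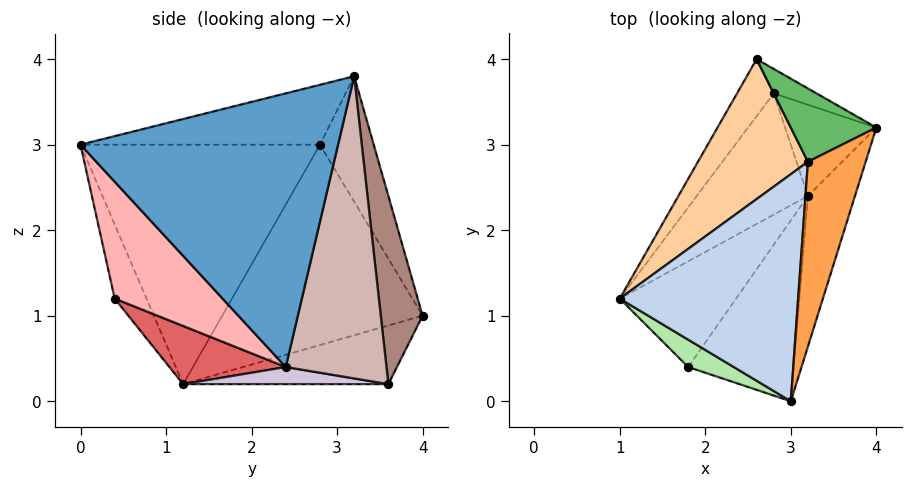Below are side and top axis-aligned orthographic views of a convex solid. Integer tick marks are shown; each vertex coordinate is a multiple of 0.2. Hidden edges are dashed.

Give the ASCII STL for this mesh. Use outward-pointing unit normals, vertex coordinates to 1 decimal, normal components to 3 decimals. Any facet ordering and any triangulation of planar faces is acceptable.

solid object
 facet normal 0.953 -0.257 -0.164
  outer loop
   vertex 3.2 2.4 0.4
   vertex 4.0 3.2 3.8
   vertex 3.0 0.0 3.0
  endloop
 endfacet
 facet normal -0.801 0.057 0.596
  outer loop
   vertex 3.2 2.8 3.0
   vertex 1.0 1.2 0.2
   vertex 3.0 0.0 3.0
  endloop
 endfacet
 facet normal -0.719 0.051 0.693
  outer loop
   vertex 3.2 2.8 3.0
   vertex 3.0 0.0 3.0
   vertex 4.0 3.2 3.8
  endloop
 endfacet
 facet normal -0.824 0.342 0.452
  outer loop
   vertex 3.2 2.8 3.0
   vertex 2.6 4.0 1.0
   vertex 1.0 1.2 0.2
  endloop
 endfacet
 facet normal -0.731 0.465 0.499
  outer loop
   vertex 3.2 2.8 3.0
   vertex 4.0 3.2 3.8
   vertex 2.6 4.0 1.0
  endloop
 endfacet
 facet normal -0.836 -0.193 0.514
  outer loop
   vertex 1.8 0.4 1.2
   vertex 3.0 0.0 3.0
   vertex 1.0 1.2 0.2
  endloop
 endfacet
 facet normal 0.371 -0.557 -0.743
  outer loop
   vertex 1.8 0.4 1.2
   vertex 1.0 1.2 0.2
   vertex 3.2 2.4 0.4
  endloop
 endfacet
 facet normal 0.583 -0.619 -0.526
  outer loop
   vertex 1.8 0.4 1.2
   vertex 3.2 2.4 0.4
   vertex 3.0 0.0 3.0
  endloop
 endfacet
 facet normal -0.716 0.537 -0.447
  outer loop
   vertex 2.8 3.6 0.2
   vertex 1.0 1.2 0.2
   vertex 2.6 4.0 1.0
  endloop
 endfacet
 facet normal 0.151 -0.113 -0.982
  outer loop
   vertex 2.8 3.6 0.2
   vertex 3.2 2.4 0.4
   vertex 1.0 1.2 0.2
  endloop
 endfacet
 facet normal 0.714 0.681 -0.162
  outer loop
   vertex 2.8 3.6 0.2
   vertex 2.6 4.0 1.0
   vertex 4.0 3.2 3.8
  endloop
 endfacet
 facet normal 0.924 0.262 -0.279
  outer loop
   vertex 2.8 3.6 0.2
   vertex 4.0 3.2 3.8
   vertex 3.2 2.4 0.4
  endloop
 endfacet
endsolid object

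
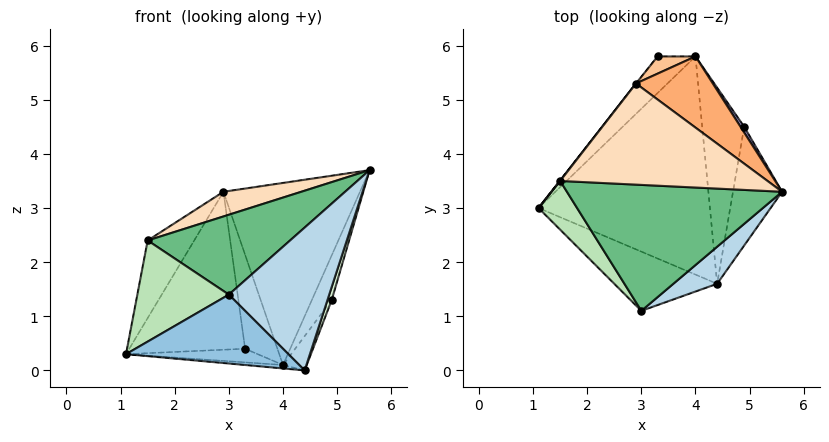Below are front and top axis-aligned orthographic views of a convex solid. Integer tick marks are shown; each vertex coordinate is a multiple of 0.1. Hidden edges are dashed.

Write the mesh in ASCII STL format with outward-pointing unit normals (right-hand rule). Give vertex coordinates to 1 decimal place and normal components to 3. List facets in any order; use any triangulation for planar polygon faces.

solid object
 facet normal -0.786 0.618 -0.002
  outer loop
   vertex 2.9 5.3 3.3
   vertex 3.3 5.8 0.4
   vertex 1.1 3.0 0.3
  endloop
 endfacet
 facet normal -0.356 -0.709 -0.609
  outer loop
   vertex 3.0 1.1 1.4
   vertex 1.1 3.0 0.3
   vertex 4.4 1.6 0.0
  endloop
 endfacet
 facet normal 0.513 -0.831 0.216
  outer loop
   vertex 3.0 1.1 1.4
   vertex 4.4 1.6 0.0
   vertex 5.6 3.3 3.7
  endloop
 endfacet
 facet normal -0.373 0.324 -0.870
  outer loop
   vertex 4.0 5.8 0.1
   vertex 1.1 3.0 0.3
   vertex 3.3 5.8 0.4
  endloop
 endfacet
 facet normal -0.084 0.016 -0.996
  outer loop
   vertex 4.0 5.8 0.1
   vertex 4.4 1.6 0.0
   vertex 1.1 3.0 0.3
  endloop
 endfacet
 facet normal 0.537 0.786 0.307
  outer loop
   vertex 4.0 5.8 0.1
   vertex 2.9 5.3 3.3
   vertex 5.6 3.3 3.7
  endloop
 endfacet
 facet normal 0.077 0.981 0.180
  outer loop
   vertex 4.0 5.8 0.1
   vertex 3.3 5.8 0.4
   vertex 2.9 5.3 3.3
  endloop
 endfacet
 facet normal -0.304 -0.226 0.925
  outer loop
   vertex 1.5 3.5 2.4
   vertex 5.6 3.3 3.7
   vertex 2.9 5.3 3.3
  endloop
 endfacet
 facet normal -0.282 -0.514 0.810
  outer loop
   vertex 1.5 3.5 2.4
   vertex 3.0 1.1 1.4
   vertex 5.6 3.3 3.7
  endloop
 endfacet
 facet normal -0.790 0.612 0.005
  outer loop
   vertex 1.5 3.5 2.4
   vertex 2.9 5.3 3.3
   vertex 1.1 3.0 0.3
  endloop
 endfacet
 facet normal -0.755 -0.591 0.284
  outer loop
   vertex 1.5 3.5 2.4
   vertex 1.1 3.0 0.3
   vertex 3.0 1.1 1.4
  endloop
 endfacet
 facet normal 0.955 -0.033 -0.295
  outer loop
   vertex 4.9 4.5 1.3
   vertex 5.6 3.3 3.7
   vertex 4.4 1.6 0.0
  endloop
 endfacet
 facet normal 0.784 0.616 0.079
  outer loop
   vertex 4.9 4.5 1.3
   vertex 4.0 5.8 0.1
   vertex 5.6 3.3 3.7
  endloop
 endfacet
 facet normal 0.842 0.093 -0.531
  outer loop
   vertex 4.9 4.5 1.3
   vertex 4.4 1.6 0.0
   vertex 4.0 5.8 0.1
  endloop
 endfacet
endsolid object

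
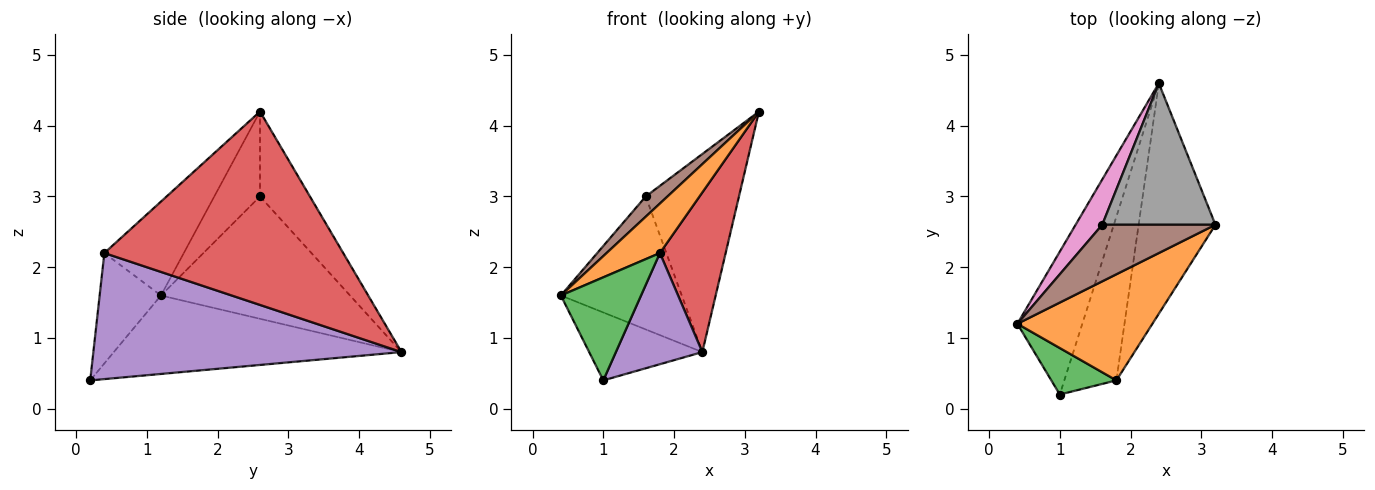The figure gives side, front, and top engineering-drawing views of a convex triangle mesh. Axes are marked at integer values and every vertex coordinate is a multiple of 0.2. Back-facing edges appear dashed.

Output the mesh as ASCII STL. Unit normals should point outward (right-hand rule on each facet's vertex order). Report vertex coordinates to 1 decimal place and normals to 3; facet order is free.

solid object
 facet normal -0.737 0.290 -0.610
  outer loop
   vertex 1.0 0.2 0.4
   vertex 0.4 1.2 1.6
   vertex 2.4 4.6 0.8
  endloop
 endfacet
 facet normal -0.533 -0.358 0.767
  outer loop
   vertex 1.8 0.4 2.2
   vertex 3.2 2.6 4.2
   vertex 0.4 1.2 1.6
  endloop
 endfacet
 facet normal -0.572 -0.748 0.337
  outer loop
   vertex 1.8 0.4 2.2
   vertex 0.4 1.2 1.6
   vertex 1.0 0.2 0.4
  endloop
 endfacet
 facet normal 0.900 -0.248 -0.358
  outer loop
   vertex 1.8 0.4 2.2
   vertex 2.4 4.6 0.8
   vertex 3.2 2.6 4.2
  endloop
 endfacet
 facet normal 0.895 -0.251 -0.370
  outer loop
   vertex 1.8 0.4 2.2
   vertex 1.0 0.2 0.4
   vertex 2.4 4.6 0.8
  endloop
 endfacet
 facet normal -0.577 -0.275 0.769
  outer loop
   vertex 1.6 2.6 3.0
   vertex 0.4 1.2 1.6
   vertex 3.2 2.6 4.2
  endloop
 endfacet
 facet normal -0.829 0.530 0.180
  outer loop
   vertex 1.6 2.6 3.0
   vertex 2.4 4.6 0.8
   vertex 0.4 1.2 1.6
  endloop
 endfacet
 facet normal -0.400 0.746 0.533
  outer loop
   vertex 1.6 2.6 3.0
   vertex 3.2 2.6 4.2
   vertex 2.4 4.6 0.8
  endloop
 endfacet
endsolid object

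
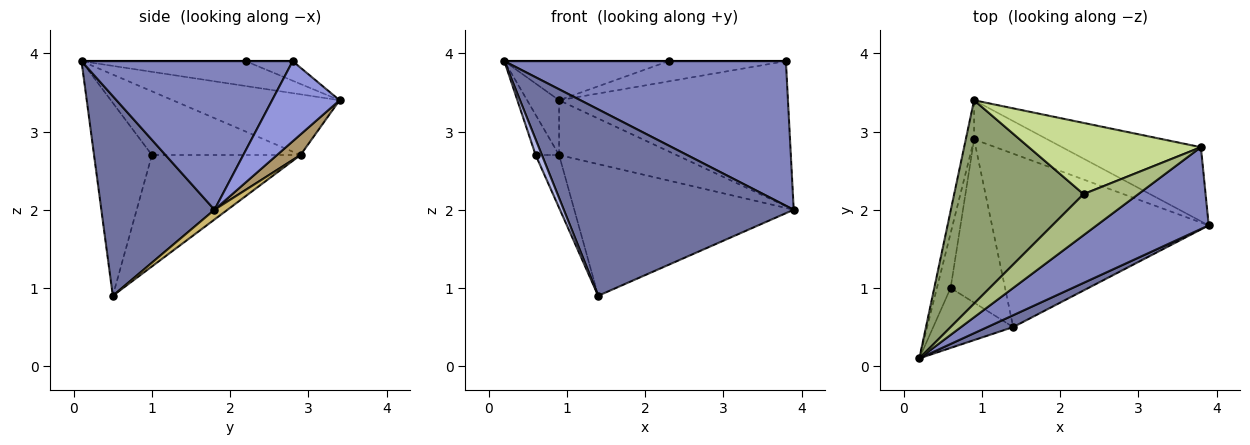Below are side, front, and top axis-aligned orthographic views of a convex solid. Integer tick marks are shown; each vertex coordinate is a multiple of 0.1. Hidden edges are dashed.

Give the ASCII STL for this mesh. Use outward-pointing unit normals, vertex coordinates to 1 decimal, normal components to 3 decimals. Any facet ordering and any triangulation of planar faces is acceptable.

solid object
 facet normal 0.441 -0.896 0.057
  outer loop
   vertex 1.4 0.5 0.9
   vertex 3.9 1.8 2.0
   vertex 0.2 0.1 3.9
  endloop
 endfacet
 facet normal 0.547 -0.729 0.412
  outer loop
   vertex 3.8 2.8 3.9
   vertex 0.2 0.1 3.9
   vertex 3.9 1.8 2.0
  endloop
 endfacet
 facet normal 0.254 0.861 -0.440
  outer loop
   vertex 3.8 2.8 3.9
   vertex 3.9 1.8 2.0
   vertex 0.9 3.4 3.4
  endloop
 endfacet
 facet normal -0.919 -0.099 -0.381
  outer loop
   vertex 0.6 1.0 2.7
   vertex 1.4 0.5 0.9
   vertex 0.2 0.1 3.9
  endloop
 endfacet
 facet normal -0.186 0.186 0.965
  outer loop
   vertex 2.3 2.2 3.9
   vertex 0.9 3.4 3.4
   vertex 0.2 0.1 3.9
  endloop
 endfacet
 facet normal 0.000 0.000 1.000
  outer loop
   vertex 2.3 2.2 3.9
   vertex 0.2 0.1 3.9
   vertex 3.8 2.8 3.9
  endloop
 endfacet
 facet normal -0.109 0.272 0.956
  outer loop
   vertex 2.3 2.2 3.9
   vertex 3.8 2.8 3.9
   vertex 0.9 3.4 3.4
  endloop
 endfacet
 facet normal -0.890 0.140 -0.434
  outer loop
   vertex 0.9 2.9 2.7
   vertex 1.4 0.5 0.9
   vertex 0.6 1.0 2.7
  endloop
 endfacet
 facet normal 0.161 0.803 -0.574
  outer loop
   vertex 0.9 2.9 2.7
   vertex 0.9 3.4 3.4
   vertex 3.9 1.8 2.0
  endloop
 endfacet
 facet normal 0.036 0.604 -0.796
  outer loop
   vertex 0.9 2.9 2.7
   vertex 3.9 1.8 2.0
   vertex 1.4 0.5 0.9
  endloop
 endfacet
 facet normal -0.973 0.186 -0.133
  outer loop
   vertex 0.9 2.9 2.7
   vertex 0.2 0.1 3.9
   vertex 0.9 3.4 3.4
  endloop
 endfacet
 facet normal -0.966 0.153 -0.208
  outer loop
   vertex 0.9 2.9 2.7
   vertex 0.6 1.0 2.7
   vertex 0.2 0.1 3.9
  endloop
 endfacet
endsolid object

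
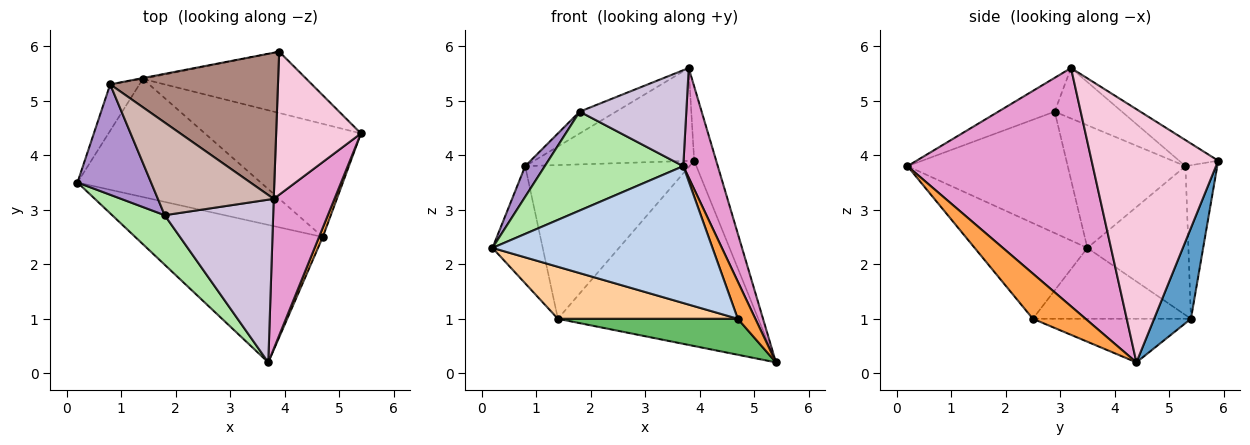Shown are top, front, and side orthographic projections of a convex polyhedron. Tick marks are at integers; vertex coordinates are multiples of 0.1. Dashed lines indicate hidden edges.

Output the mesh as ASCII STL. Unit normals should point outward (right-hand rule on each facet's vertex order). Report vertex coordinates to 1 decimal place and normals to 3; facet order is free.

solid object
 facet normal 0.172 0.935 -0.309
  outer loop
   vertex 1.4 5.4 1.0
   vertex 3.9 5.9 3.9
   vertex 5.4 4.4 0.2
  endloop
 endfacet
 facet normal -0.340 -0.664 -0.666
  outer loop
   vertex 4.7 2.5 1.0
   vertex 3.7 0.2 3.8
   vertex 0.2 3.5 2.3
  endloop
 endfacet
 facet normal 0.946 -0.315 0.079
  outer loop
   vertex 4.7 2.5 1.0
   vertex 5.4 4.4 0.2
   vertex 3.7 0.2 3.8
  endloop
 endfacet
 facet normal -0.334 -0.380 -0.863
  outer loop
   vertex 4.7 2.5 1.0
   vertex 0.2 3.5 2.3
   vertex 1.4 5.4 1.0
  endloop
 endfacet
 facet normal -0.257 -0.293 -0.921
  outer loop
   vertex 4.7 2.5 1.0
   vertex 1.4 5.4 1.0
   vertex 5.4 4.4 0.2
  endloop
 endfacet
 facet normal -0.719 -0.621 0.311
  outer loop
   vertex 1.8 2.9 4.8
   vertex 0.2 3.5 2.3
   vertex 3.7 0.2 3.8
  endloop
 endfacet
 facet normal -0.882 0.438 -0.173
  outer loop
   vertex 0.8 5.3 3.8
   vertex 1.4 5.4 1.0
   vertex 0.2 3.5 2.3
  endloop
 endfacet
 facet normal -0.190 0.982 -0.006
  outer loop
   vertex 0.8 5.3 3.8
   vertex 3.9 5.9 3.9
   vertex 1.4 5.4 1.0
  endloop
 endfacet
 facet normal -0.849 -0.141 0.509
  outer loop
   vertex 0.8 5.3 3.8
   vertex 0.2 3.5 2.3
   vertex 1.8 2.9 4.8
  endloop
 endfacet
 facet normal -0.259 -0.491 0.832
  outer loop
   vertex 3.8 3.2 5.6
   vertex 1.8 2.9 4.8
   vertex 3.7 0.2 3.8
  endloop
 endfacet
 facet normal -0.130 0.532 0.837
  outer loop
   vertex 3.8 3.2 5.6
   vertex 3.9 5.9 3.9
   vertex 0.8 5.3 3.8
  endloop
 endfacet
 facet normal -0.390 0.211 0.896
  outer loop
   vertex 3.8 3.2 5.6
   vertex 0.8 5.3 3.8
   vertex 1.8 2.9 4.8
  endloop
 endfacet
 facet normal 0.954 -0.178 0.243
  outer loop
   vertex 3.8 3.2 5.6
   vertex 3.7 0.2 3.8
   vertex 5.4 4.4 0.2
  endloop
 endfacet
 facet normal 0.936 0.163 0.313
  outer loop
   vertex 3.8 3.2 5.6
   vertex 5.4 4.4 0.2
   vertex 3.9 5.9 3.9
  endloop
 endfacet
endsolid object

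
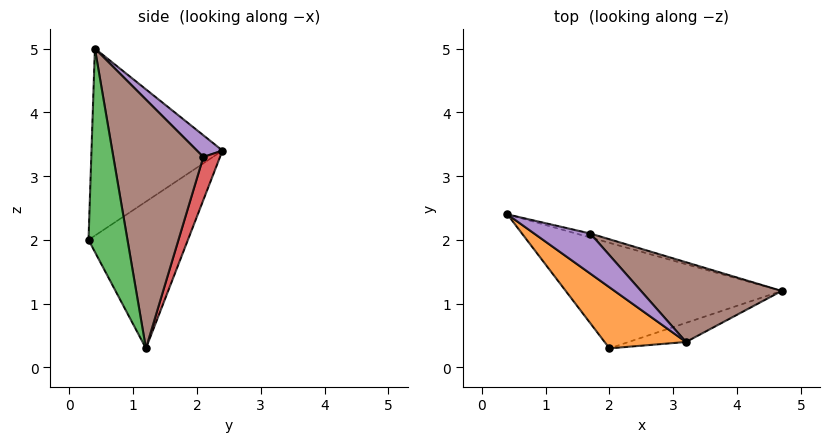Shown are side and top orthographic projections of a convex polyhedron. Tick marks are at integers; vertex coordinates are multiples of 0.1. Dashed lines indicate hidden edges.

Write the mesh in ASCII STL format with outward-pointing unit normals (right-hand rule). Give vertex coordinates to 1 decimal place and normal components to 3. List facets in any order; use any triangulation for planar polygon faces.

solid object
 facet normal -0.558 0.122 -0.821
  outer loop
   vertex 2.0 0.3 2.0
   vertex 0.4 2.4 3.4
   vertex 4.7 1.2 0.3
  endloop
 endfacet
 facet normal -0.660 -0.694 0.287
  outer loop
   vertex 3.2 0.4 5.0
   vertex 0.4 2.4 3.4
   vertex 2.0 0.3 2.0
  endloop
 endfacet
 facet normal 0.272 -0.959 -0.077
  outer loop
   vertex 3.2 0.4 5.0
   vertex 2.0 0.3 2.0
   vertex 4.7 1.2 0.3
  endloop
 endfacet
 facet normal 0.219 0.973 -0.073
  outer loop
   vertex 1.7 2.1 3.3
   vertex 4.7 1.2 0.3
   vertex 0.4 2.4 3.4
  endloop
 endfacet
 facet normal 0.225 0.781 0.582
  outer loop
   vertex 1.7 2.1 3.3
   vertex 0.4 2.4 3.4
   vertex 3.2 0.4 5.0
  endloop
 endfacet
 facet normal 0.541 0.783 0.306
  outer loop
   vertex 1.7 2.1 3.3
   vertex 3.2 0.4 5.0
   vertex 4.7 1.2 0.3
  endloop
 endfacet
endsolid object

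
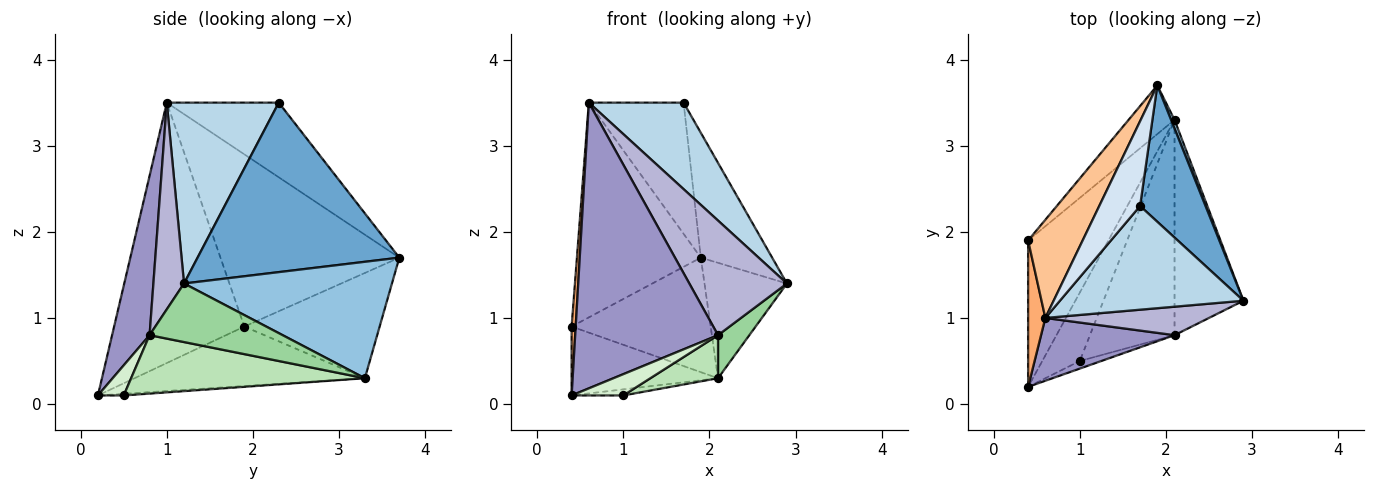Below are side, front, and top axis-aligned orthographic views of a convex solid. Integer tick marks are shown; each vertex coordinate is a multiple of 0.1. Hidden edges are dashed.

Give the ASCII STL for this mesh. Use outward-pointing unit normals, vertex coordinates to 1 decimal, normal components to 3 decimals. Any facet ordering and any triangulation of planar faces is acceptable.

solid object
 facet normal 0.886 0.313 0.342
  outer loop
   vertex 1.7 2.3 3.5
   vertex 2.9 1.2 1.4
   vertex 1.9 3.7 1.7
  endloop
 endfacet
 facet normal 0.929 0.368 0.027
  outer loop
   vertex 2.1 3.3 0.3
   vertex 1.9 3.7 1.7
   vertex 2.9 1.2 1.4
  endloop
 endfacet
 facet normal 0.604 -0.511 0.612
  outer loop
   vertex 0.6 1.0 3.5
   vertex 2.9 1.2 1.4
   vertex 1.7 2.3 3.5
  endloop
 endfacet
 facet normal -0.704 0.596 0.385
  outer loop
   vertex 0.6 1.0 3.5
   vertex 1.7 2.3 3.5
   vertex 1.9 3.7 1.7
  endloop
 endfacet
 facet normal -0.044 0.088 -0.995
  outer loop
   vertex 1.0 0.5 0.1
   vertex 0.4 0.2 0.1
   vertex 2.1 3.3 0.3
  endloop
 endfacet
 facet normal -0.997 -0.031 0.066
  outer loop
   vertex 0.4 1.9 0.9
   vertex 0.4 0.2 0.1
   vertex 0.6 1.0 3.5
  endloop
 endfacet
 facet normal -0.796 0.551 0.252
  outer loop
   vertex 0.4 1.9 0.9
   vertex 0.6 1.0 3.5
   vertex 1.9 3.7 1.7
  endloop
 endfacet
 facet normal -0.557 0.354 -0.752
  outer loop
   vertex 0.4 1.9 0.9
   vertex 2.1 3.3 0.3
   vertex 0.4 0.2 0.1
  endloop
 endfacet
 facet normal -0.667 0.686 -0.291
  outer loop
   vertex 0.4 1.9 0.9
   vertex 1.9 3.7 1.7
   vertex 2.1 3.3 0.3
  endloop
 endfacet
 facet normal 0.640 -0.151 -0.753
  outer loop
   vertex 2.1 0.8 0.8
   vertex 2.1 3.3 0.3
   vertex 2.9 1.2 1.4
  endloop
 endfacet
 facet normal 0.561 -0.162 -0.812
  outer loop
   vertex 2.1 0.8 0.8
   vertex 1.0 0.5 0.1
   vertex 2.1 3.3 0.3
  endloop
 endfacet
 facet normal 0.426 -0.852 -0.304
  outer loop
   vertex 2.1 0.8 0.8
   vertex 0.4 0.2 0.1
   vertex 1.0 0.5 0.1
  endloop
 endfacet
 facet normal 0.248 -0.946 0.208
  outer loop
   vertex 2.1 0.8 0.8
   vertex 0.6 1.0 3.5
   vertex 0.4 0.2 0.1
  endloop
 endfacet
 facet normal 0.291 -0.928 0.231
  outer loop
   vertex 2.1 0.8 0.8
   vertex 2.9 1.2 1.4
   vertex 0.6 1.0 3.5
  endloop
 endfacet
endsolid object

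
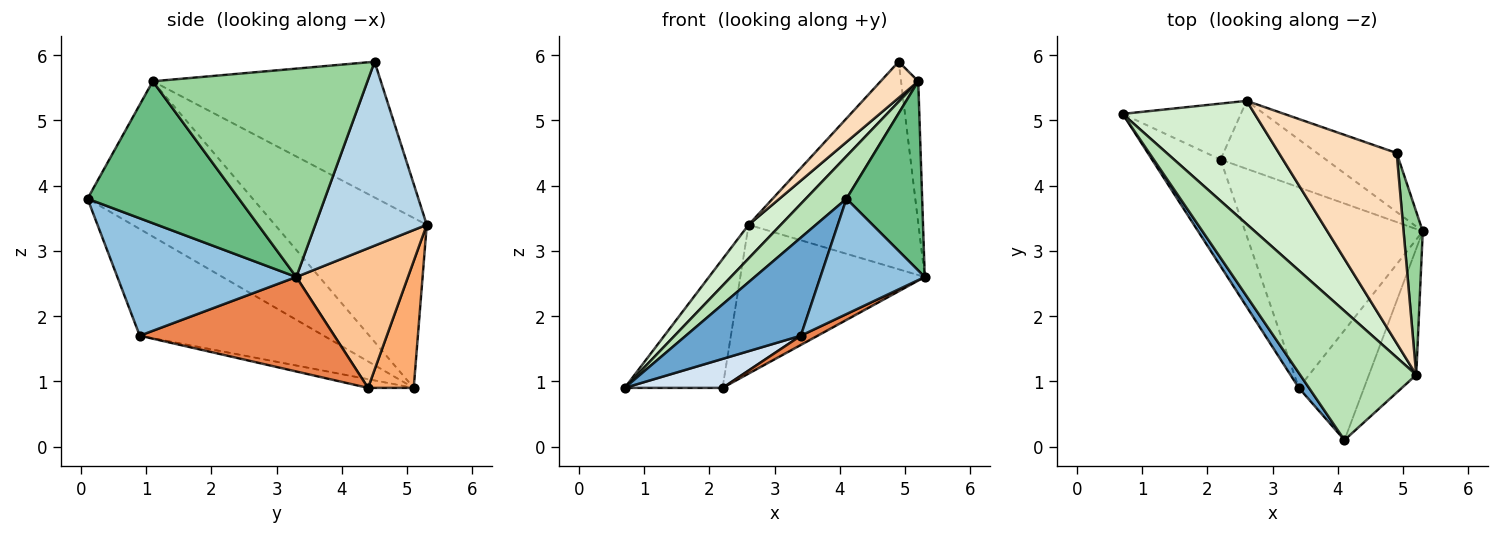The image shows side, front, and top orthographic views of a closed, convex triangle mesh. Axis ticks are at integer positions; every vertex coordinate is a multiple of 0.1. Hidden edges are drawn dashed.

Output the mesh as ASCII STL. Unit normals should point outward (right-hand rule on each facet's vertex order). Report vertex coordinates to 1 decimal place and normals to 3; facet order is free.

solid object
 facet normal -0.845 -0.528 0.081
  outer loop
   vertex 3.4 0.9 1.7
   vertex 4.1 0.1 3.8
   vertex 0.7 5.1 0.9
  endloop
 endfacet
 facet normal 0.779 -0.454 -0.433
  outer loop
   vertex 3.4 0.9 1.7
   vertex 5.3 3.3 2.6
   vertex 4.1 0.1 3.8
  endloop
 endfacet
 facet normal 0.534 0.813 -0.231
  outer loop
   vertex 2.6 5.3 3.4
   vertex 4.9 4.5 5.9
   vertex 5.3 3.3 2.6
  endloop
 endfacet
 facet normal -0.122 -0.261 -0.958
  outer loop
   vertex 2.2 4.4 0.9
   vertex 3.4 0.9 1.7
   vertex 0.7 5.1 0.9
  endloop
 endfacet
 facet normal 0.469 -0.041 -0.882
  outer loop
   vertex 2.2 4.4 0.9
   vertex 5.3 3.3 2.6
   vertex 3.4 0.9 1.7
  endloop
 endfacet
 facet normal 0.393 0.843 -0.366
  outer loop
   vertex 2.2 4.4 0.9
   vertex 0.7 5.1 0.9
   vertex 2.6 5.3 3.4
  endloop
 endfacet
 facet normal 0.482 0.797 -0.364
  outer loop
   vertex 2.2 4.4 0.9
   vertex 2.6 5.3 3.4
   vertex 5.3 3.3 2.6
  endloop
 endfacet
 facet normal -0.750 -0.124 0.650
  outer loop
   vertex 5.2 1.1 5.6
   vertex 4.9 4.5 5.9
   vertex 2.6 5.3 3.4
  endloop
 endfacet
 facet normal 0.857 -0.429 -0.286
  outer loop
   vertex 5.2 1.1 5.6
   vertex 4.1 0.1 3.8
   vertex 5.3 3.3 2.6
  endloop
 endfacet
 facet normal 0.993 0.080 0.091
  outer loop
   vertex 5.2 1.1 5.6
   vertex 5.3 3.3 2.6
   vertex 4.9 4.5 5.9
  endloop
 endfacet
 facet normal -0.786 -0.193 0.588
  outer loop
   vertex 5.2 1.1 5.6
   vertex 0.7 5.1 0.9
   vertex 4.1 0.1 3.8
  endloop
 endfacet
 facet normal -0.779 -0.165 0.605
  outer loop
   vertex 5.2 1.1 5.6
   vertex 2.6 5.3 3.4
   vertex 0.7 5.1 0.9
  endloop
 endfacet
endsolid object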